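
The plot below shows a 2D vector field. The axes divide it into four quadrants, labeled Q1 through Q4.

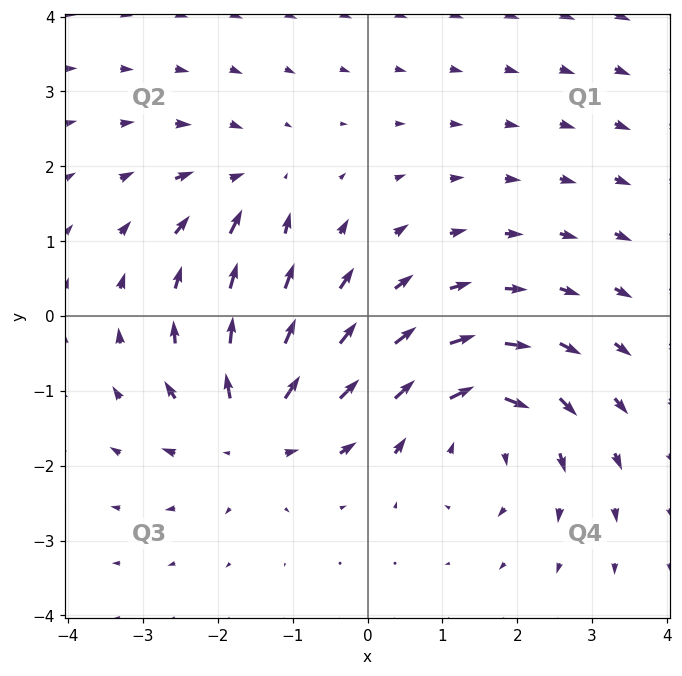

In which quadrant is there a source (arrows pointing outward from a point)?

Q3

The source sits at approximately (-1.5, -1.5), which lies in quadrant Q3. The divergence there is about +5, positive as expected for a source.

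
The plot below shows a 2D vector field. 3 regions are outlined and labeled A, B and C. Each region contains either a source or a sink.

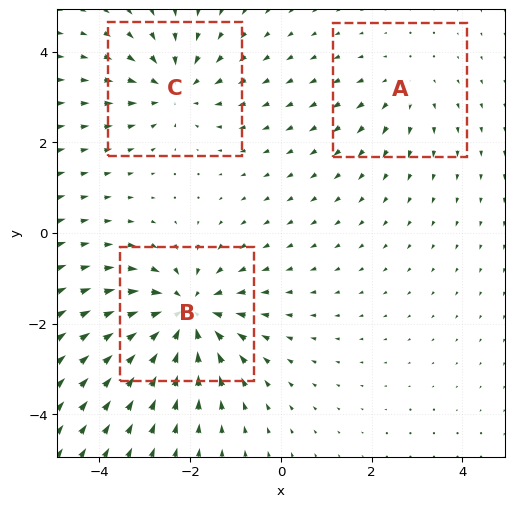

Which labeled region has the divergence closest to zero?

Divergence at each region's feature centre — A: about +2, B: about -5, C: about -3. Region A is closest to zero.

A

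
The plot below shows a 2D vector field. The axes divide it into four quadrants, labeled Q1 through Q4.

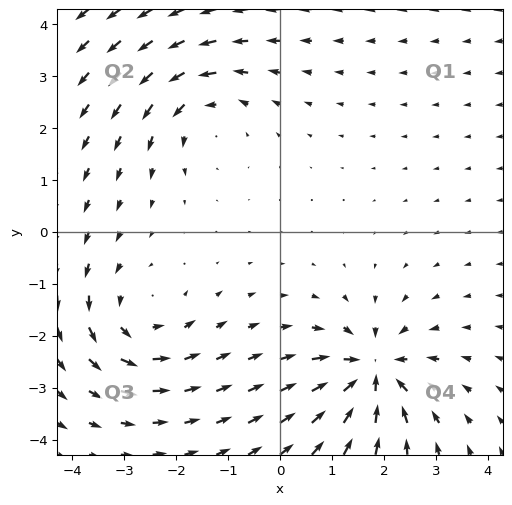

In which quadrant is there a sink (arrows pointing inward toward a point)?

The sink sits at approximately (1.8, -2.7), which lies in quadrant Q4. The divergence there is about -5, negative as expected for a sink.

Q4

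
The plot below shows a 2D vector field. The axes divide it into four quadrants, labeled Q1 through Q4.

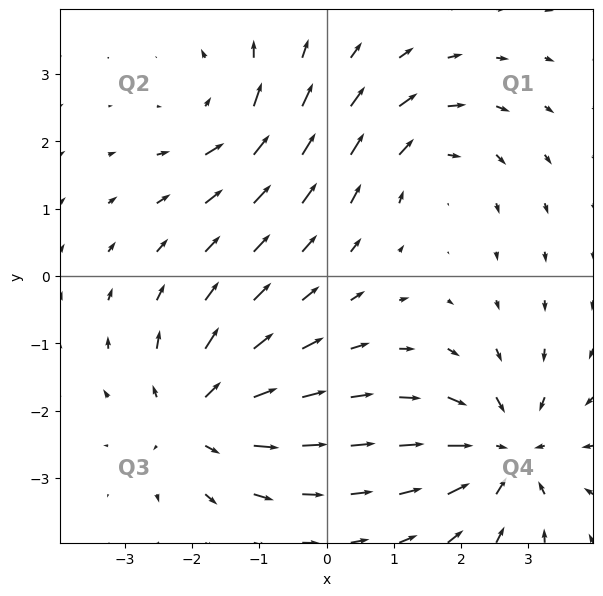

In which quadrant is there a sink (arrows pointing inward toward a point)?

The sink sits at approximately (2.7, -2.6), which lies in quadrant Q4. The divergence there is about -6, negative as expected for a sink.

Q4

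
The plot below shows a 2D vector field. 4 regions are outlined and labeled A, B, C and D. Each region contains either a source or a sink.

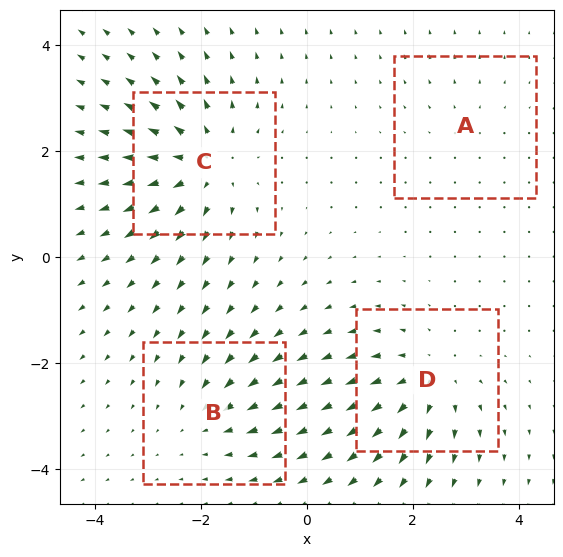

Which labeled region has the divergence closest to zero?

A

Divergence at each region's feature centre — A: about +2, B: about -3, C: about +6, D: about +5. Region A is closest to zero.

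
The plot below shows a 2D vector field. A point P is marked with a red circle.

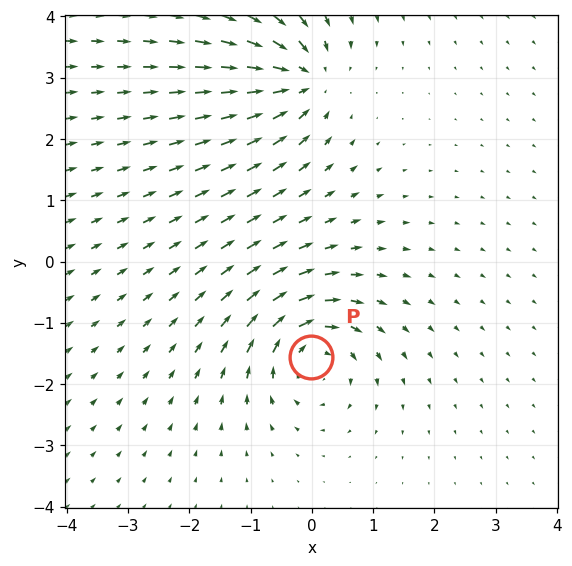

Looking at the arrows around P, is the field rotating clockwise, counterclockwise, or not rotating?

clockwise

Near P at (-0.0, -1.5) the arrows circulate clockwise. The curl (z-component) there is about -6; negative curl means clockwise rotation.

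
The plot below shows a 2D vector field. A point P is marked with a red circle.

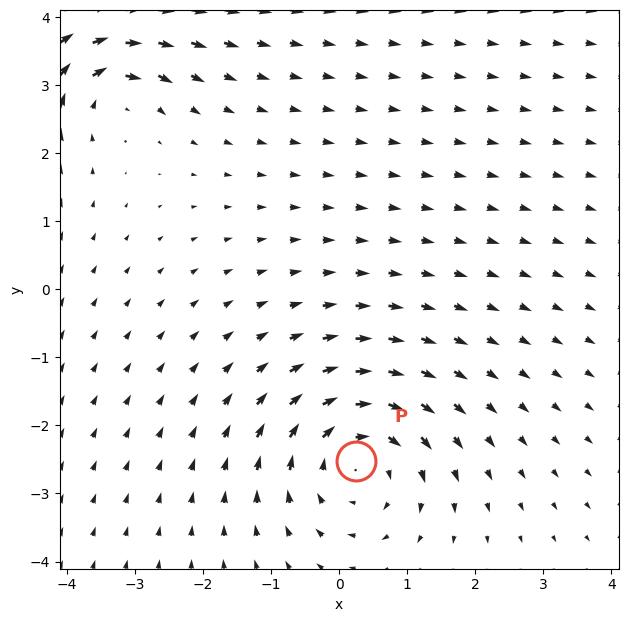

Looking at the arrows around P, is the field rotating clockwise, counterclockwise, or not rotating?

Near P at (0.2, -2.5) the arrows circulate clockwise. The curl (z-component) there is about -4; negative curl means clockwise rotation.

clockwise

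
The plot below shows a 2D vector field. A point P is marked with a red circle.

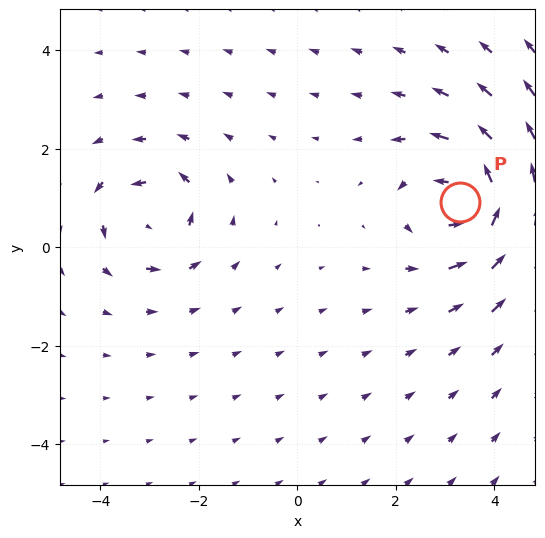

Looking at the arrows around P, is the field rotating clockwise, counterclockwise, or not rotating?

Near P at (3.3, 0.9) the arrows circulate counterclockwise. The curl (z-component) there is about +5; positive curl means counterclockwise rotation.

counterclockwise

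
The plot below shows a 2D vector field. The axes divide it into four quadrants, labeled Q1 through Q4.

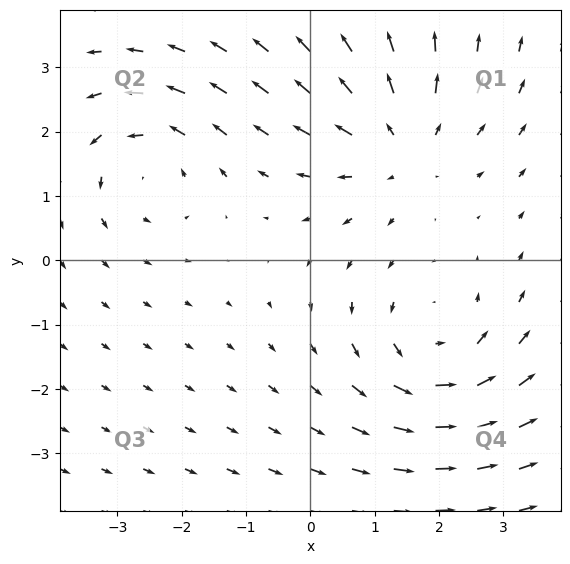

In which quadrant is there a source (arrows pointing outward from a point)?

The source sits at approximately (1.4, 1.8), which lies in quadrant Q1. The divergence there is about +4, positive as expected for a source.

Q1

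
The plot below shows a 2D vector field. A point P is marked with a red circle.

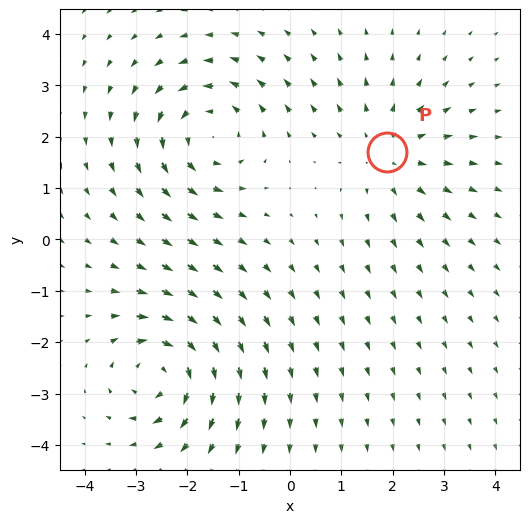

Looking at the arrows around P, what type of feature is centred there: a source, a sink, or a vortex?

source

At P (1.9, 1.7) the arrows spread outward. Divergence about +3, curl ≈0 — positive divergence with near-zero curl is a source.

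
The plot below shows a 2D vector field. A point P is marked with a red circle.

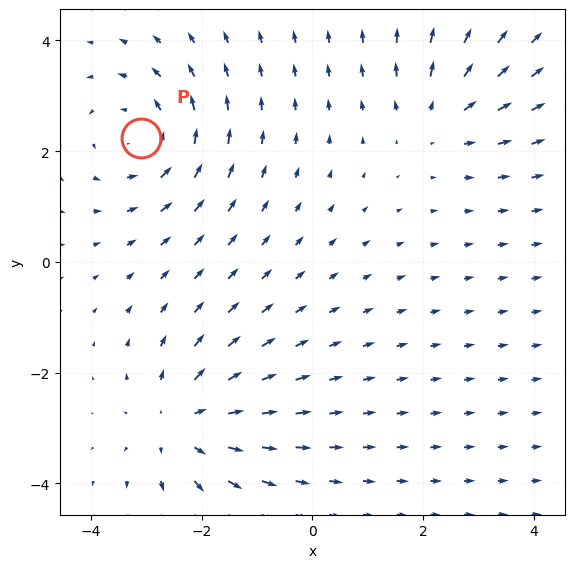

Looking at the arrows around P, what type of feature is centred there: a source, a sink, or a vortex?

vortex

At P (-3.1, 2.2) the arrows circulate counterclockwise. Divergence ≈0, curl about +4 — near-zero divergence with nonzero curl is a vortex.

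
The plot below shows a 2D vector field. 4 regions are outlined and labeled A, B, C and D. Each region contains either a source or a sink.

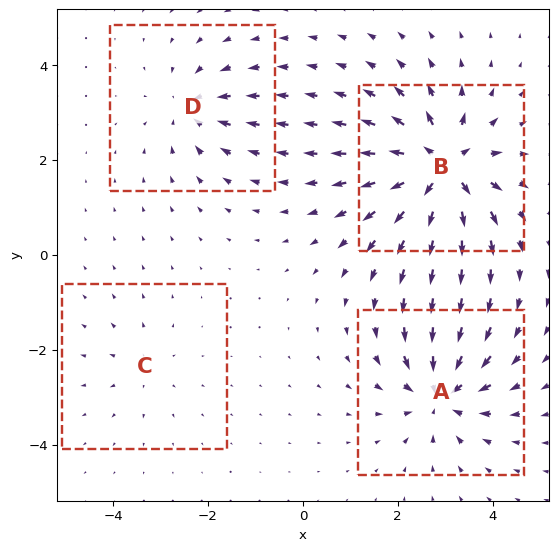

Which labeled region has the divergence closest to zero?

Divergence at each region's feature centre — A: about -6, B: about +8, C: about +2, D: about -4. Region C is closest to zero.

C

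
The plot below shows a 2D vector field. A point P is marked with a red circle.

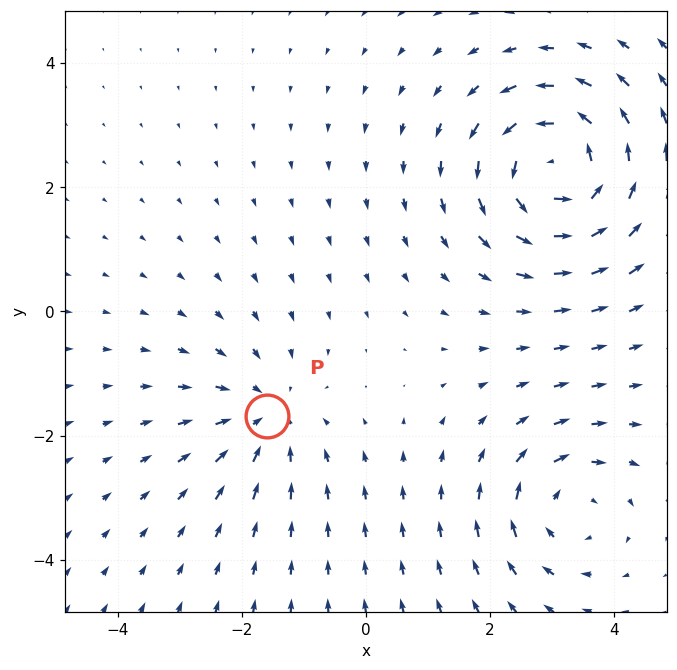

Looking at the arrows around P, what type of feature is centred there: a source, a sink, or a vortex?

sink

At P (-1.6, -1.7) the arrows converge inward. Divergence about -3, curl ≈0 — negative divergence with near-zero curl is a sink.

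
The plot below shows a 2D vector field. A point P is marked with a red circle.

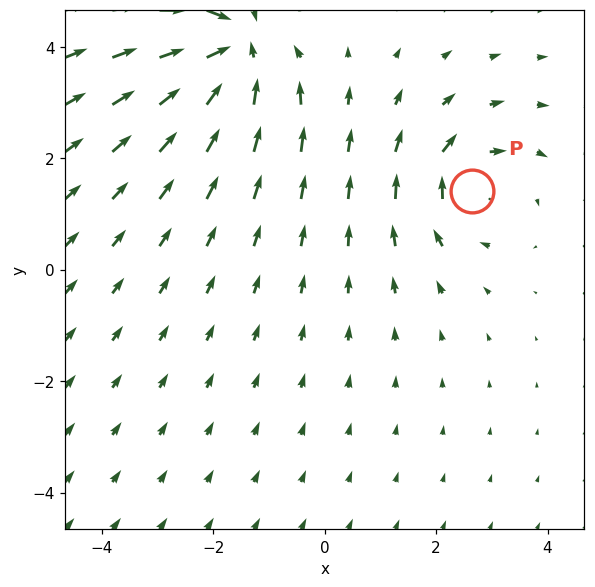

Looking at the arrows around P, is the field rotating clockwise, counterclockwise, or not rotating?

clockwise

Near P at (2.6, 1.4) the arrows circulate clockwise. The curl (z-component) there is about -4; negative curl means clockwise rotation.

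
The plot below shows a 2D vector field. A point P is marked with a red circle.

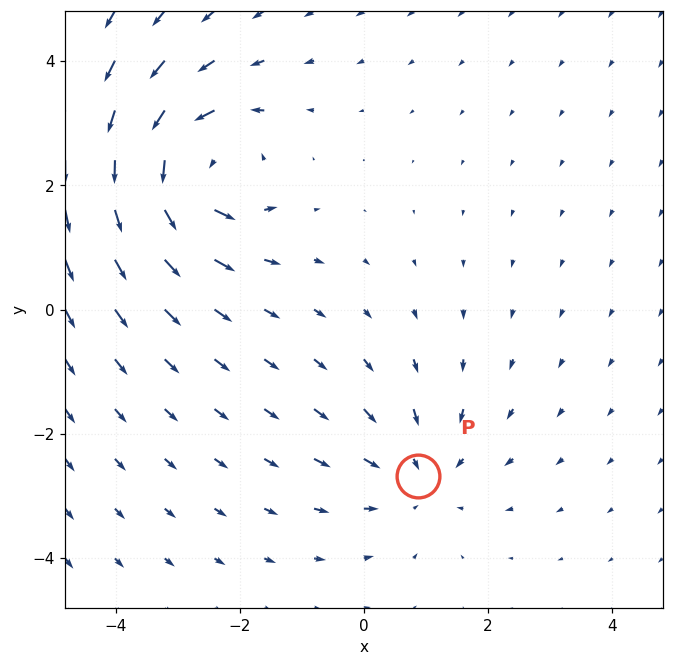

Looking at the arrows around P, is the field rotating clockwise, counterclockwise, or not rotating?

Near P at (0.9, -2.7) the arrows show no circulation. The curl there is ≈0.

not rotating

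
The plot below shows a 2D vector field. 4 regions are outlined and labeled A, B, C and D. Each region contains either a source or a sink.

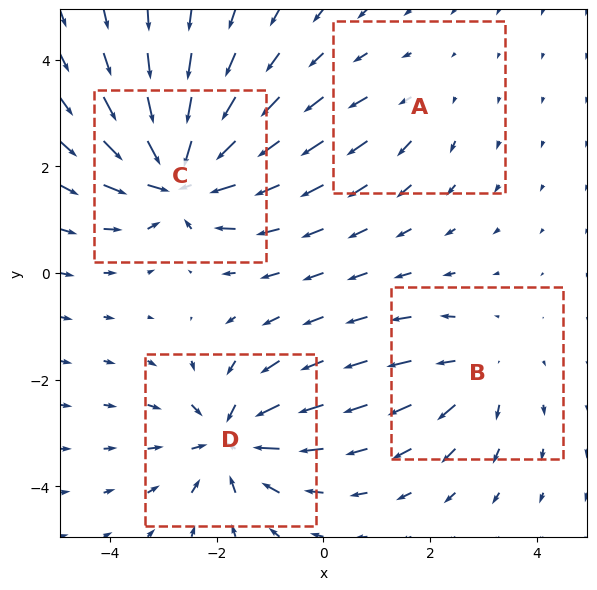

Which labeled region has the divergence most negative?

C

Divergence at each region's feature centre — A: about +2, B: about +3, C: about -7, D: about -6. Region C is most negative.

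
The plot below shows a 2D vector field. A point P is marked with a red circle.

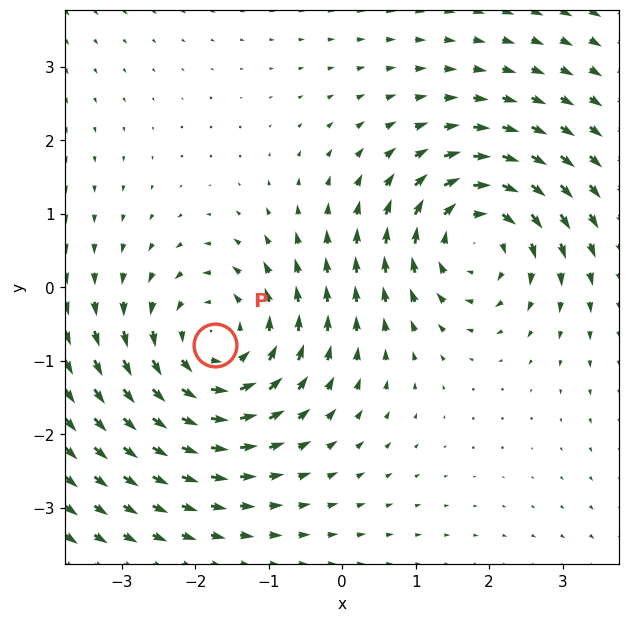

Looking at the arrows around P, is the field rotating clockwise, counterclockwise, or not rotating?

Near P at (-1.7, -0.8) the arrows circulate counterclockwise. The curl (z-component) there is about +3; positive curl means counterclockwise rotation.

counterclockwise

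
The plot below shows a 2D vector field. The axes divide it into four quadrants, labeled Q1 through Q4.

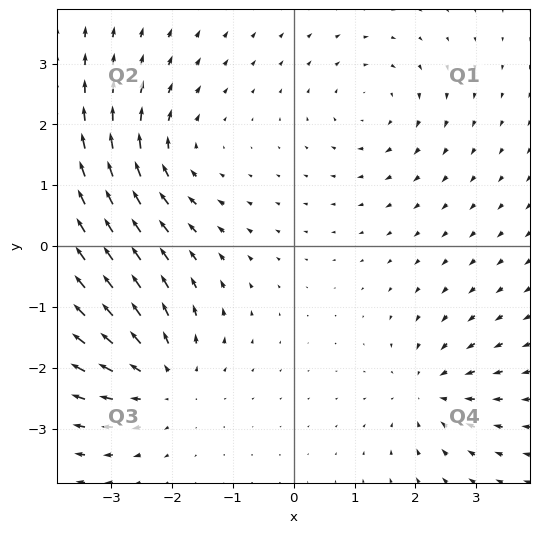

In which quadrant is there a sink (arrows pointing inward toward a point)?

The sink sits at approximately (2.3, -2.4), which lies in quadrant Q4. The divergence there is about -4, negative as expected for a sink.

Q4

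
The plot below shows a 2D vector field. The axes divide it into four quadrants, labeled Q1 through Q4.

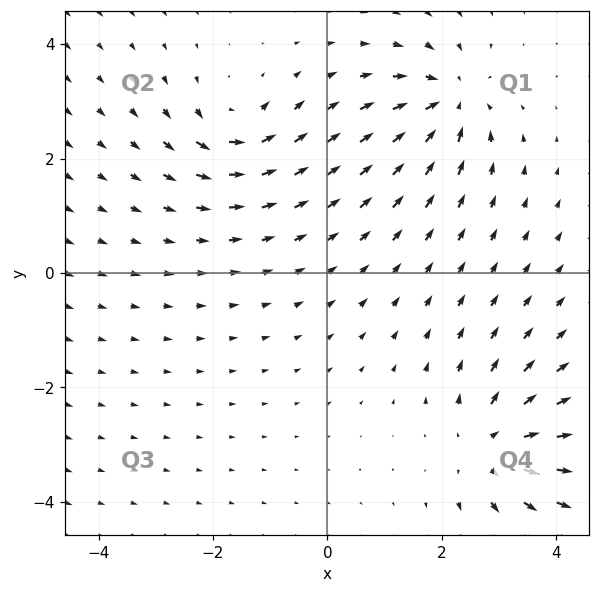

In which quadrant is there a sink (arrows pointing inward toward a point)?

Q1

The sink sits at approximately (2.1, 3.0), which lies in quadrant Q1. The divergence there is about -5, negative as expected for a sink.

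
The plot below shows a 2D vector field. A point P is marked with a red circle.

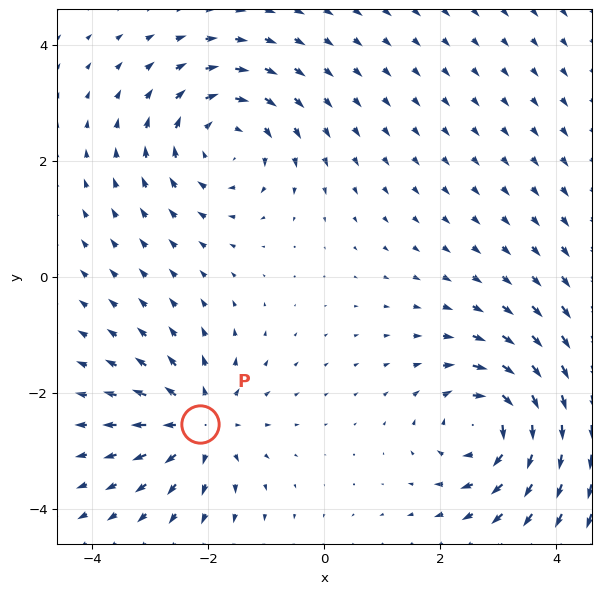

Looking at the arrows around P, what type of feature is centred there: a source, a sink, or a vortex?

At P (-2.1, -2.5) the arrows spread outward. Divergence about +4, curl ≈0 — positive divergence with near-zero curl is a source.

source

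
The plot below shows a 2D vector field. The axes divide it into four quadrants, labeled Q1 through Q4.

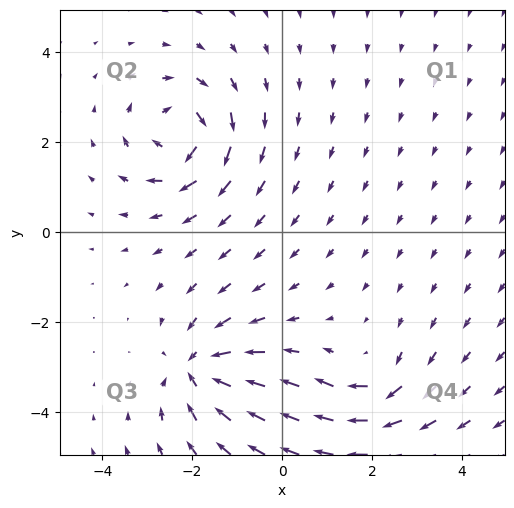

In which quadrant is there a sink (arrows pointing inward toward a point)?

Q3

The sink sits at approximately (-1.9, -3.0), which lies in quadrant Q3. The divergence there is about -6, negative as expected for a sink.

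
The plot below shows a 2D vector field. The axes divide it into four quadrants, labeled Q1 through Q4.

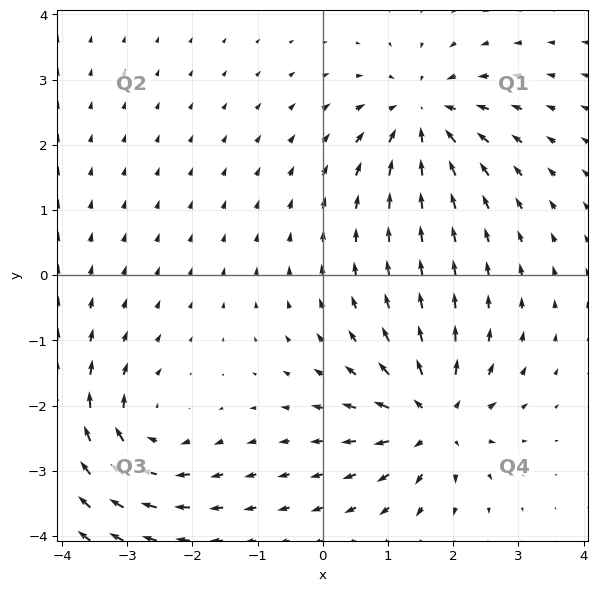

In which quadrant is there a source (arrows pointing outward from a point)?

The source sits at approximately (1.7, -2.2), which lies in quadrant Q4. The divergence there is about +7, positive as expected for a source.

Q4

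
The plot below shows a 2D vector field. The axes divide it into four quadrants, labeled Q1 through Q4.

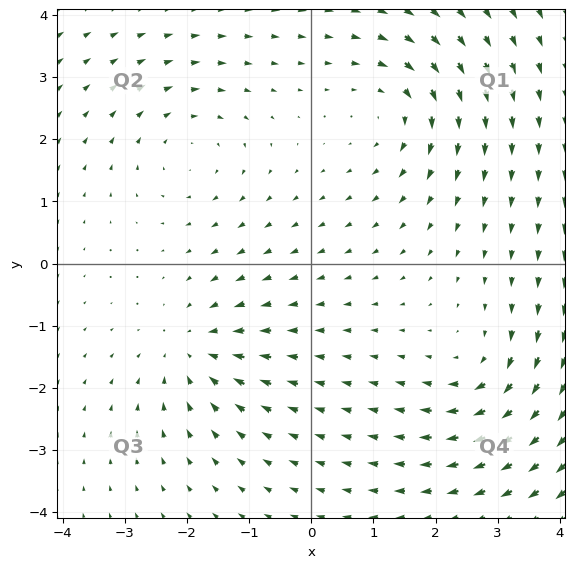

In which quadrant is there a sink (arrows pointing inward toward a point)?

Q3

The sink sits at approximately (-1.9, -1.4), which lies in quadrant Q3. The divergence there is about -5, negative as expected for a sink.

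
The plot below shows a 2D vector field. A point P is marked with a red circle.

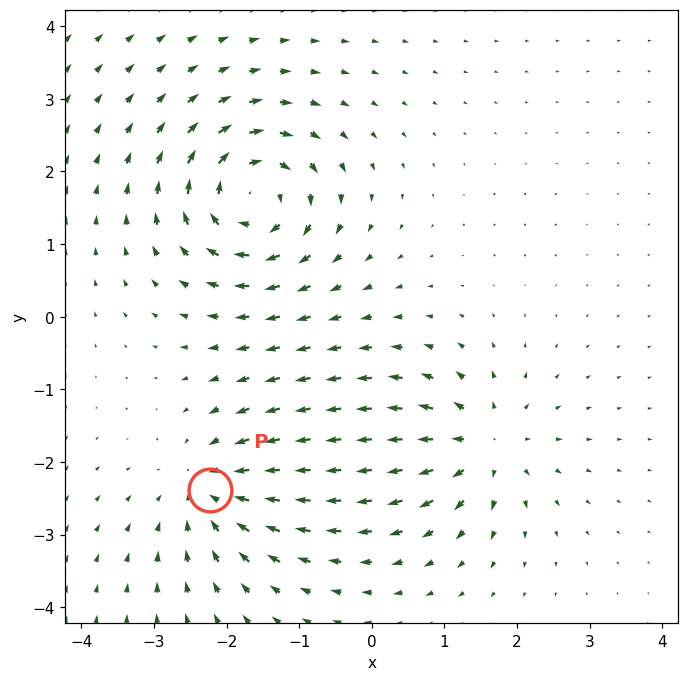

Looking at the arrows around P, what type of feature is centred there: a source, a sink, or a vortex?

sink

At P (-2.2, -2.4) the arrows converge inward. Divergence about -4, curl ≈0 — negative divergence with near-zero curl is a sink.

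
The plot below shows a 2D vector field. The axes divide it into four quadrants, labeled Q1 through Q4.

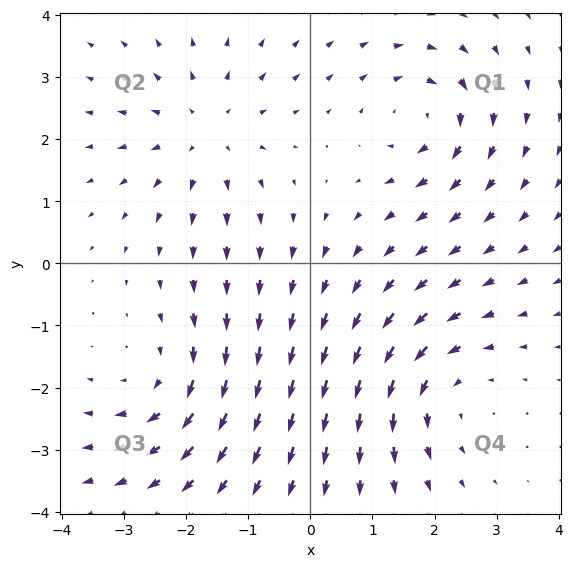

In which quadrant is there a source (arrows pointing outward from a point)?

Q2

The source sits at approximately (-1.7, 2.1), which lies in quadrant Q2. The divergence there is about +4, positive as expected for a source.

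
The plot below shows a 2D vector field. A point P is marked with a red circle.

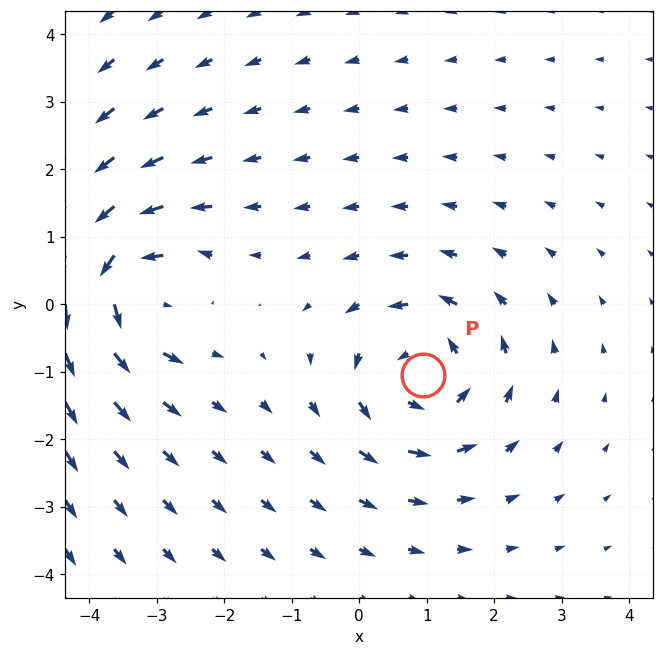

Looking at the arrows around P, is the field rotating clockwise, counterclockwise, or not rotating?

counterclockwise

Near P at (0.9, -1.1) the arrows circulate counterclockwise. The curl (z-component) there is about +5; positive curl means counterclockwise rotation.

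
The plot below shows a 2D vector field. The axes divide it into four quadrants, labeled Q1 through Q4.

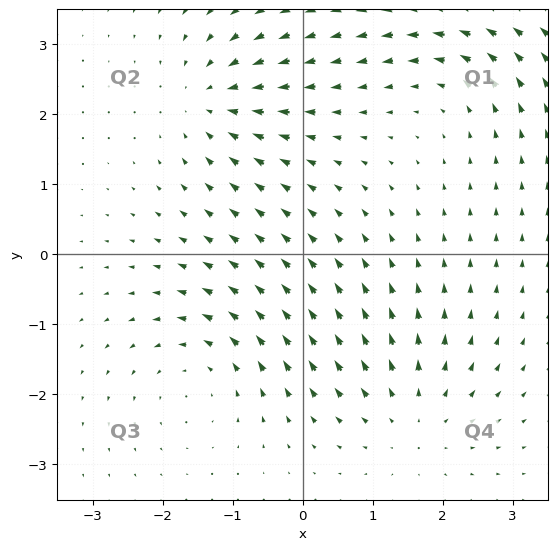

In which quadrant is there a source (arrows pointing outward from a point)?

Q4

The source sits at approximately (1.6, -2.3), which lies in quadrant Q4. The divergence there is about +3, positive as expected for a source.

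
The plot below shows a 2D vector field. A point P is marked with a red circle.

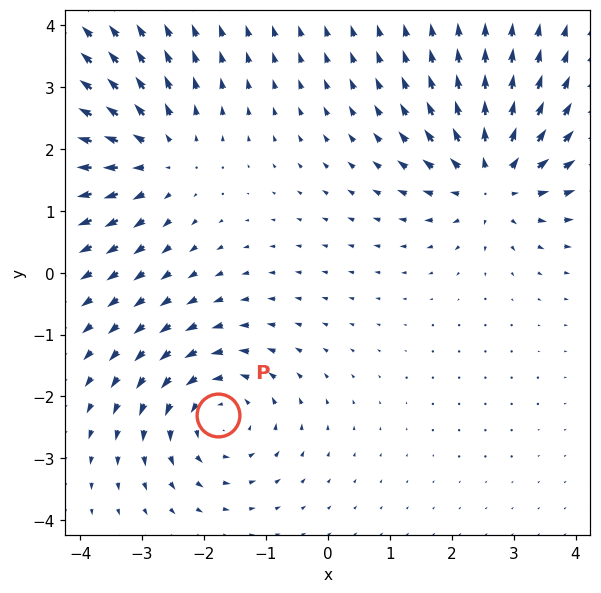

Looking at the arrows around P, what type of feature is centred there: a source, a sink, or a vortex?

vortex

At P (-1.8, -2.3) the arrows circulate counterclockwise. Divergence ≈0, curl about +5 — near-zero divergence with nonzero curl is a vortex.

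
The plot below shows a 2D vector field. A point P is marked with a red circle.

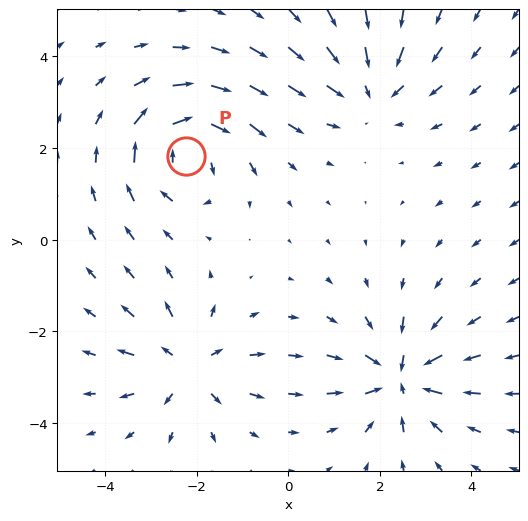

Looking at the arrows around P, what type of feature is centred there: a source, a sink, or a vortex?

vortex

At P (-2.2, 1.8) the arrows circulate clockwise. Divergence ≈0, curl about -6 — near-zero divergence with nonzero curl is a vortex.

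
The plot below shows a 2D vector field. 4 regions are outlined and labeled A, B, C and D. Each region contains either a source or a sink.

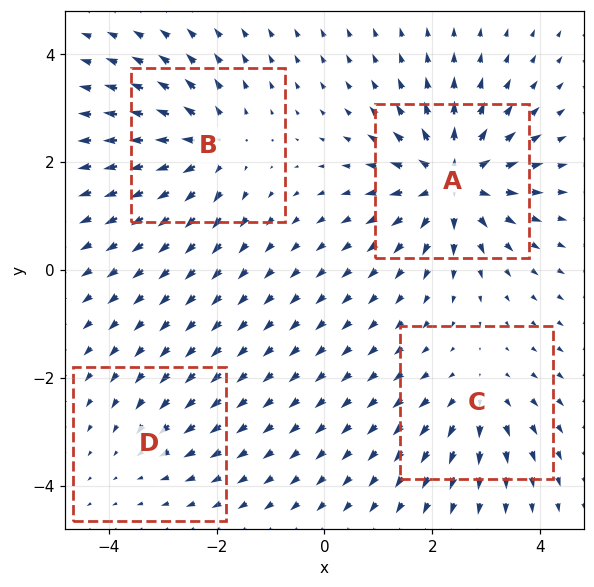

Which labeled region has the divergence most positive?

Divergence at each region's feature centre — A: about +8, B: about +5, C: about +4, D: about -2. Region A is most positive.

A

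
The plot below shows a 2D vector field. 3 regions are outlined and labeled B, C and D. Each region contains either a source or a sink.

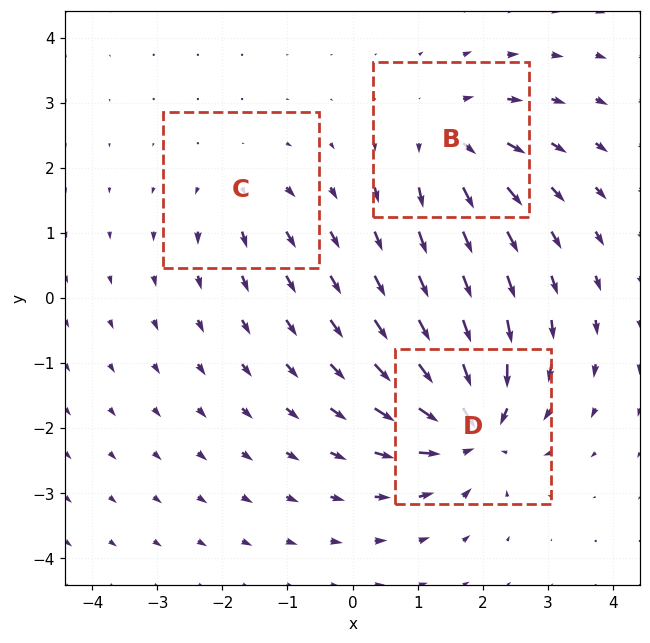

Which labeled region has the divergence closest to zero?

Divergence at each region's feature centre — B: about +4, C: about +2, D: about -6. Region C is closest to zero.

C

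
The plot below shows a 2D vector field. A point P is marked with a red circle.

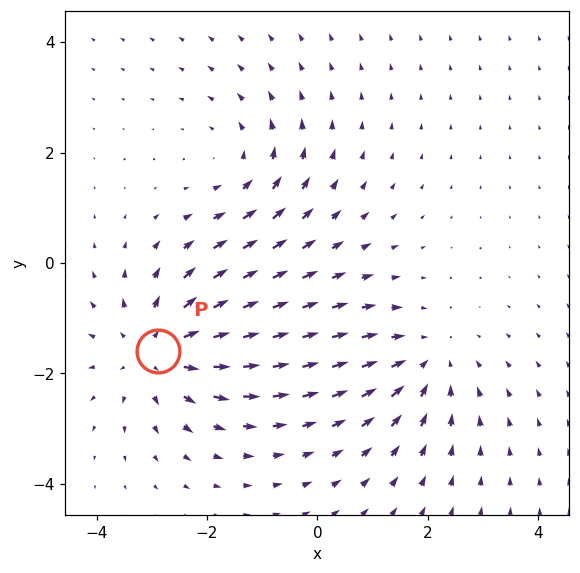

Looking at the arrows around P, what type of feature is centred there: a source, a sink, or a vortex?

At P (-2.9, -1.6) the arrows spread outward. Divergence about +4, curl ≈0 — positive divergence with near-zero curl is a source.

source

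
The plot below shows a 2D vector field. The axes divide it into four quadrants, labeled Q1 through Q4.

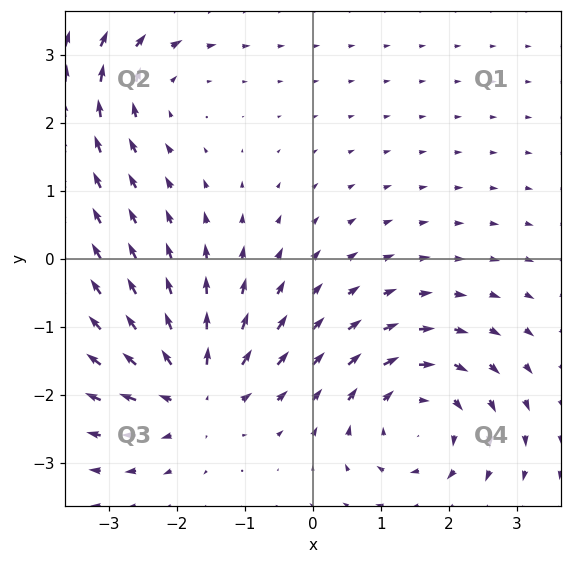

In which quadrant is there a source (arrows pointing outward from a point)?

Q3

The source sits at approximately (-1.7, -2.0), which lies in quadrant Q3. The divergence there is about +6, positive as expected for a source.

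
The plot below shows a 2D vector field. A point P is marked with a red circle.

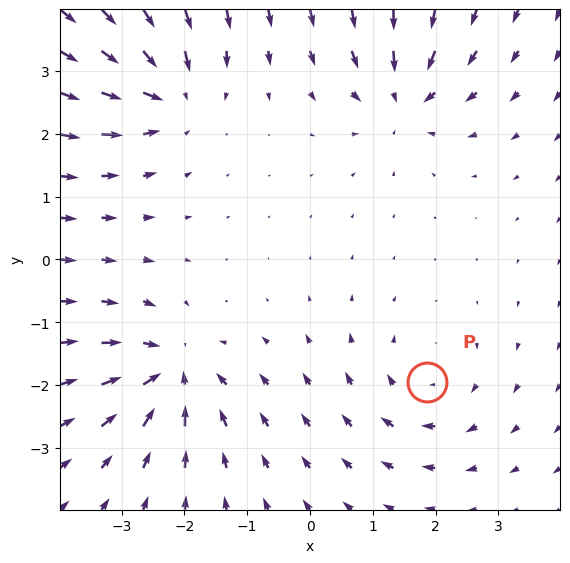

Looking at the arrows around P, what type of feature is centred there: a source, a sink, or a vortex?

At P (1.9, -2.0) the arrows circulate clockwise. Divergence ≈0, curl about -3 — near-zero divergence with nonzero curl is a vortex.

vortex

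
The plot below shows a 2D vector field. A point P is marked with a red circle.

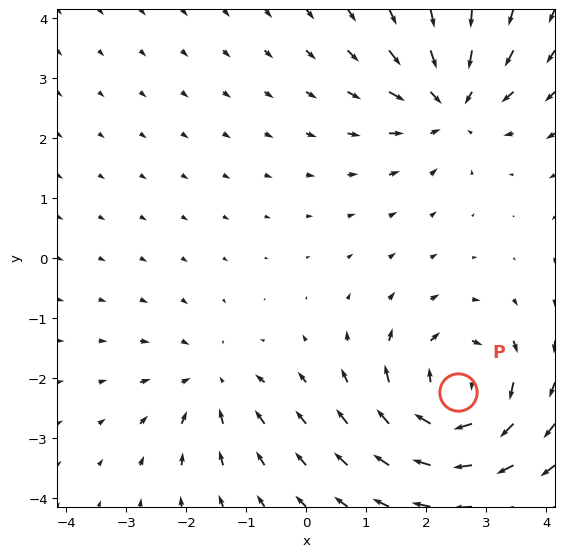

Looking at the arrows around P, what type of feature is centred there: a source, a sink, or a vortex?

At P (2.5, -2.2) the arrows circulate clockwise. Divergence ≈0, curl about -6 — near-zero divergence with nonzero curl is a vortex.

vortex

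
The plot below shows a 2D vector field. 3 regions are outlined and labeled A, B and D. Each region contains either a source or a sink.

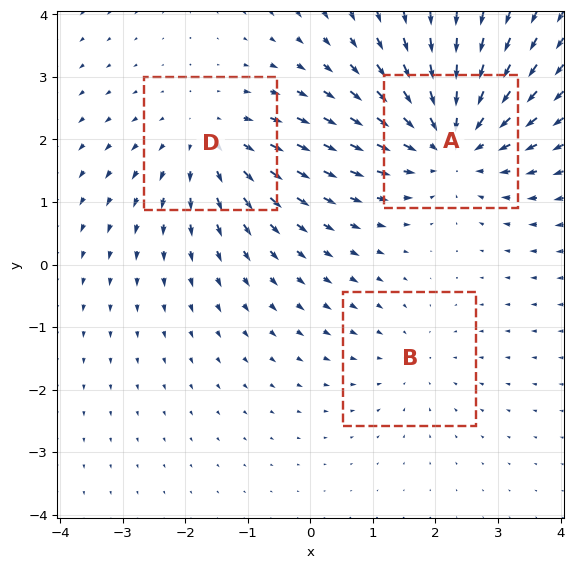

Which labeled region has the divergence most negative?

Divergence at each region's feature centre — A: about -4, B: about -2, D: about +3. Region A is most negative.

A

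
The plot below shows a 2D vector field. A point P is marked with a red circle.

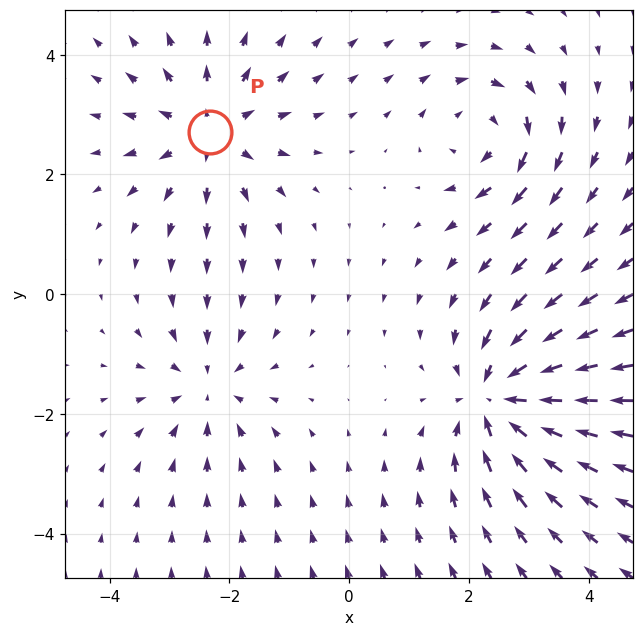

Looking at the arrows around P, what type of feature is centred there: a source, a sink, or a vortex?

At P (-2.3, 2.7) the arrows spread outward. Divergence about +4, curl ≈0 — positive divergence with near-zero curl is a source.

source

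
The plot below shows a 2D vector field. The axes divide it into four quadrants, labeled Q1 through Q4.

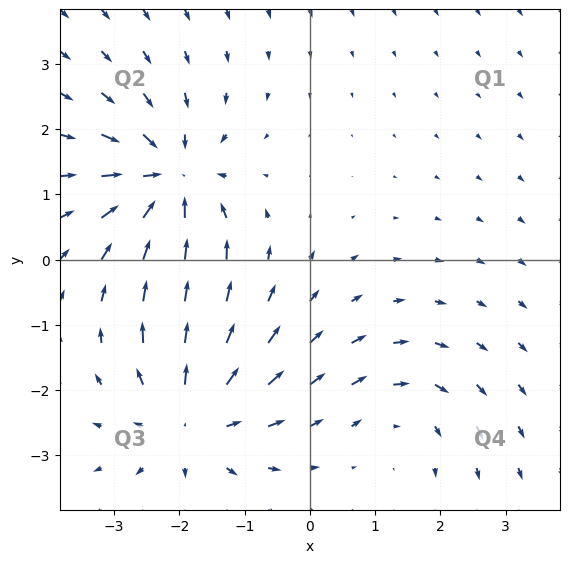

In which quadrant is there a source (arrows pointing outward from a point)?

Q3

The source sits at approximately (-1.8, -2.5), which lies in quadrant Q3. The divergence there is about +4, positive as expected for a source.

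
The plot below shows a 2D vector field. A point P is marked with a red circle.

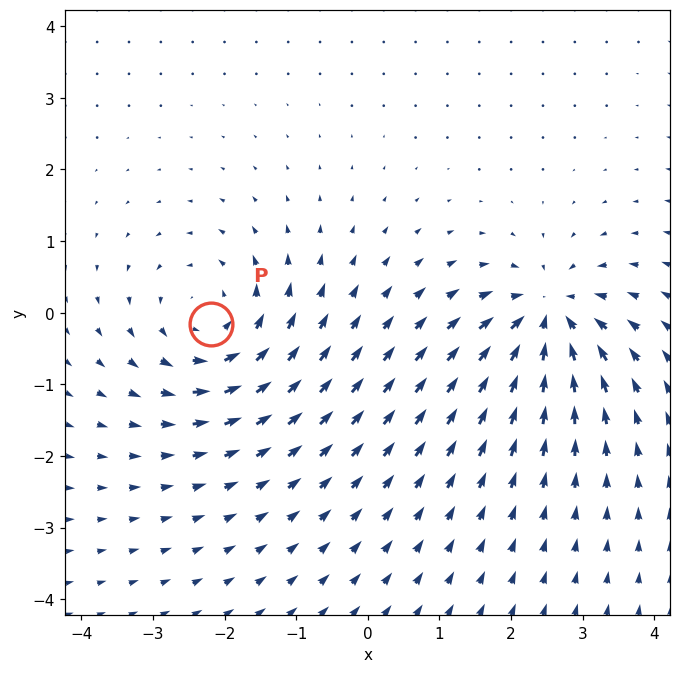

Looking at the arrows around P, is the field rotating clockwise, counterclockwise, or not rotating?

Near P at (-2.2, -0.2) the arrows circulate counterclockwise. The curl (z-component) there is about +4; positive curl means counterclockwise rotation.

counterclockwise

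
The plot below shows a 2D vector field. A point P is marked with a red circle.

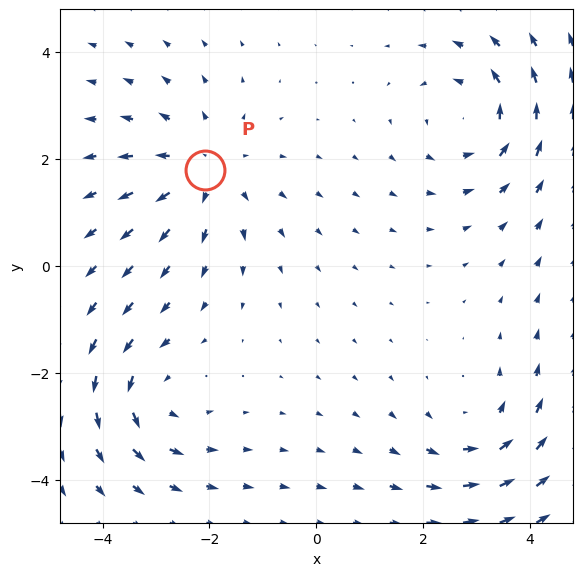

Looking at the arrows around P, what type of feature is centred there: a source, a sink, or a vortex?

At P (-2.1, 1.8) the arrows spread outward. Divergence about +3, curl ≈0 — positive divergence with near-zero curl is a source.

source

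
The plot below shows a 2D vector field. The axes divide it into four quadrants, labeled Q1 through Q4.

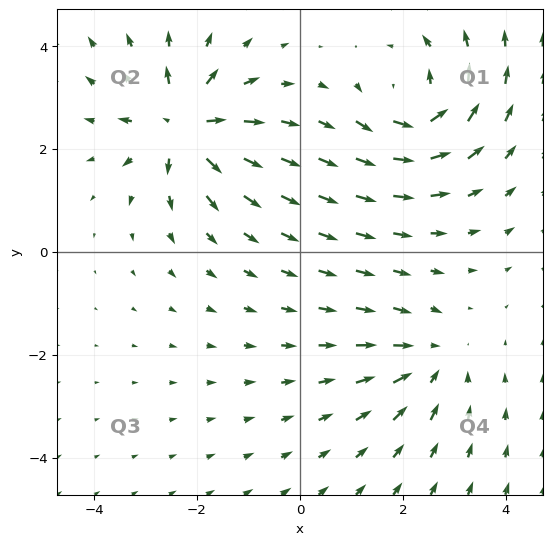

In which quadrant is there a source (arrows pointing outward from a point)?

Q2

The source sits at approximately (-2.3, 2.5), which lies in quadrant Q2. The divergence there is about +6, positive as expected for a source.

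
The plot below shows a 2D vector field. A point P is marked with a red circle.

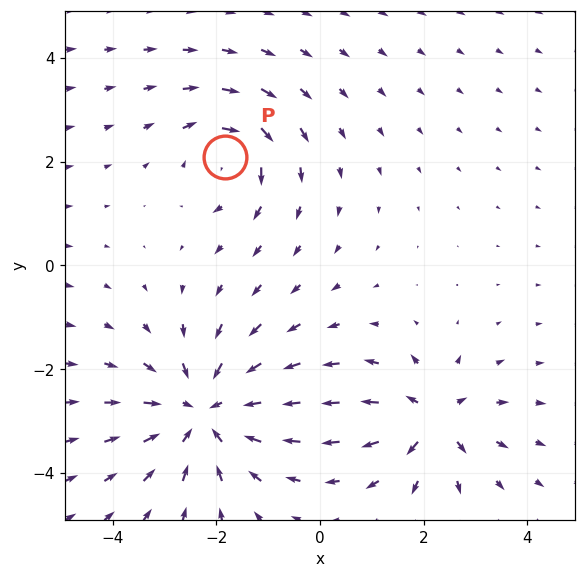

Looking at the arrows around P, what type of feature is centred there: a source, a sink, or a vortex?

vortex

At P (-1.8, 2.1) the arrows circulate clockwise. Divergence ≈0, curl about -4 — near-zero divergence with nonzero curl is a vortex.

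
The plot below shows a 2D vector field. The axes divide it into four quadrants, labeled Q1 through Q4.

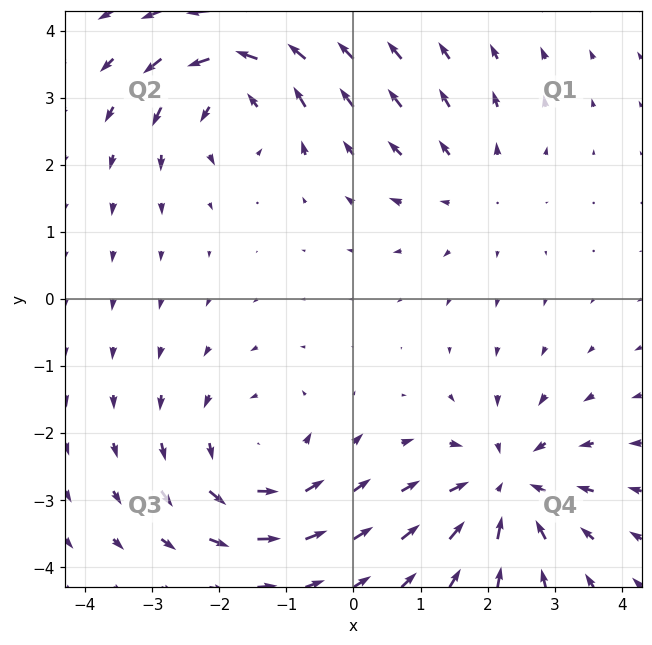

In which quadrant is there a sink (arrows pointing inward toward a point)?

Q4

The sink sits at approximately (2.3, -2.8), which lies in quadrant Q4. The divergence there is about -5, negative as expected for a sink.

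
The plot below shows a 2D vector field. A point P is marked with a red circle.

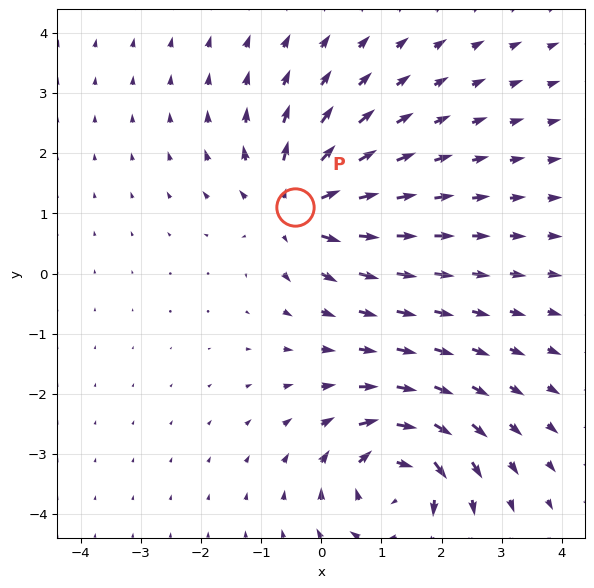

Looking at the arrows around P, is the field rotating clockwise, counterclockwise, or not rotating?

not rotating

Near P at (-0.4, 1.1) the arrows show no circulation. The curl there is ≈0.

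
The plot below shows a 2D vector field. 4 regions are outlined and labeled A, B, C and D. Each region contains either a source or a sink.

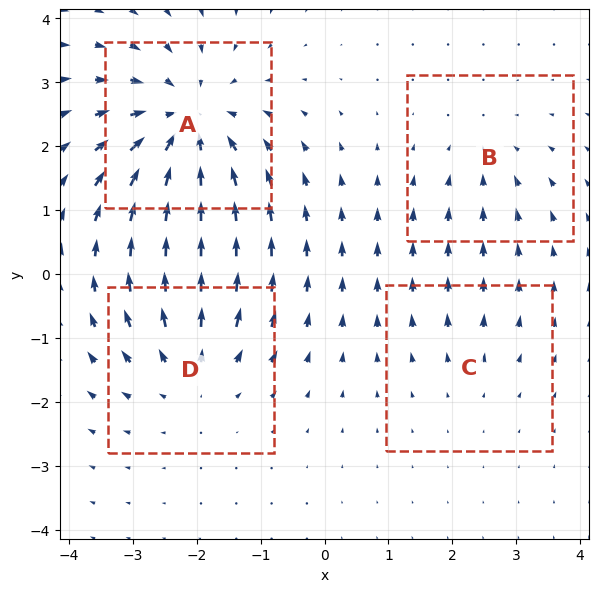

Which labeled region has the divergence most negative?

A

Divergence at each region's feature centre — A: about -6, B: about -3, C: about +2, D: about +4. Region A is most negative.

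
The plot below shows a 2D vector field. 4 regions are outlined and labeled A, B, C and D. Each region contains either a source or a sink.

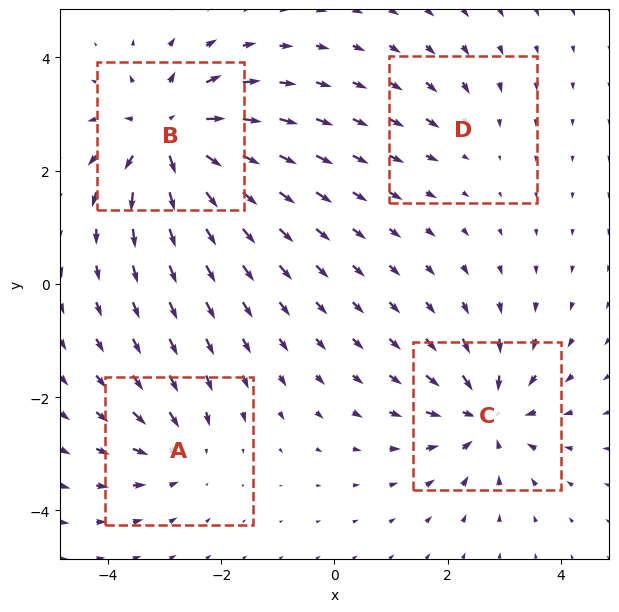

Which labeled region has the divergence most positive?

B

Divergence at each region's feature centre — A: about -4, B: about +8, C: about -6, D: about -2. Region B is most positive.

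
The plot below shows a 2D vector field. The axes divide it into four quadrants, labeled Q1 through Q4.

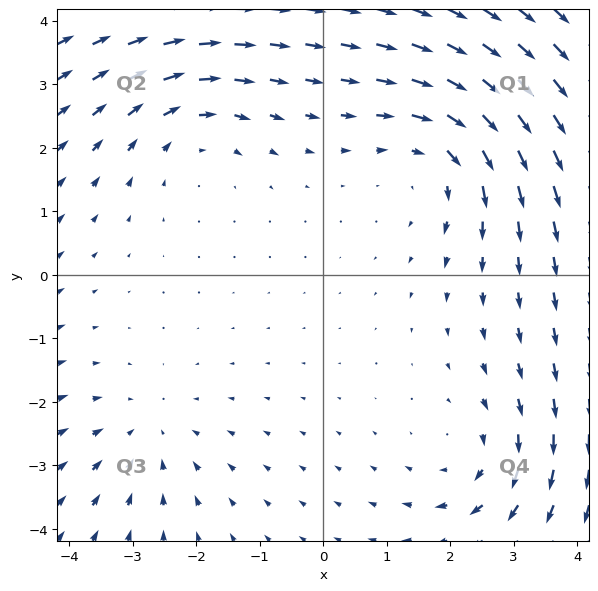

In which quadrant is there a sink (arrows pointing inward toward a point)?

The sink sits at approximately (-2.8, -2.5), which lies in quadrant Q3. The divergence there is about -2, negative as expected for a sink.

Q3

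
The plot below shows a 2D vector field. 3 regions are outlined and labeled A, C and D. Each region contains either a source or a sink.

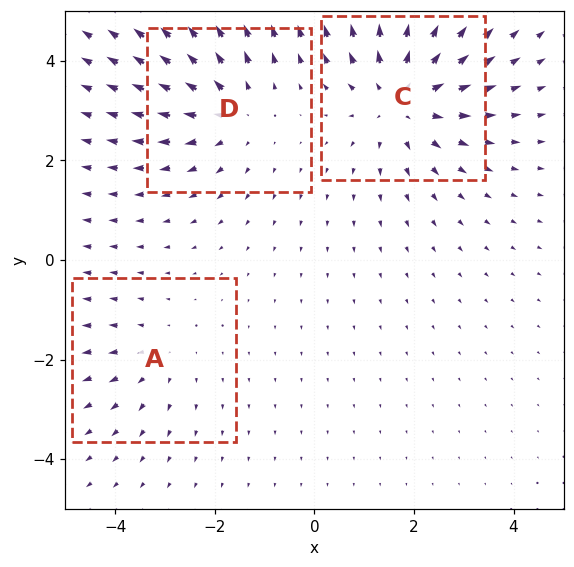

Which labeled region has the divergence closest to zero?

A

Divergence at each region's feature centre — A: about +2, C: about +4, D: about +3. Region A is closest to zero.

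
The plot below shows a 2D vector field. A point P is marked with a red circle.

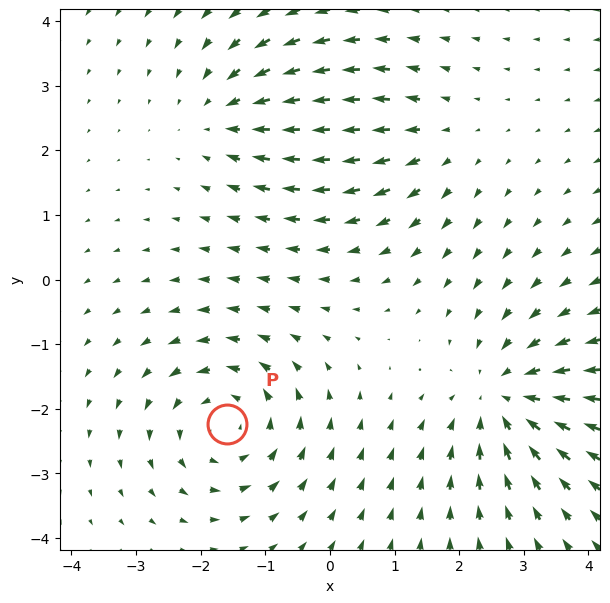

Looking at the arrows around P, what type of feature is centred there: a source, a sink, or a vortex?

At P (-1.6, -2.2) the arrows circulate counterclockwise. Divergence ≈0, curl about +5 — near-zero divergence with nonzero curl is a vortex.

vortex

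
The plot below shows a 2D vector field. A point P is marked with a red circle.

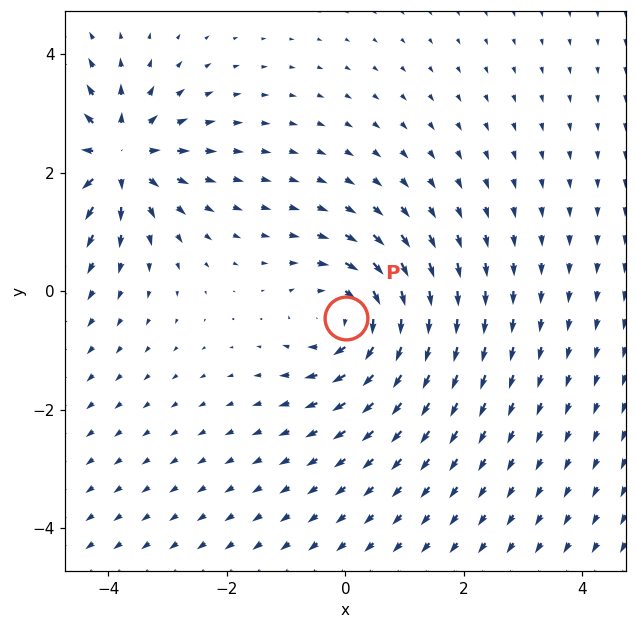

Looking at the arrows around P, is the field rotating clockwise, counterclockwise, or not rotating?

Near P at (0.0, -0.5) the arrows circulate clockwise. The curl (z-component) there is about -5; negative curl means clockwise rotation.

clockwise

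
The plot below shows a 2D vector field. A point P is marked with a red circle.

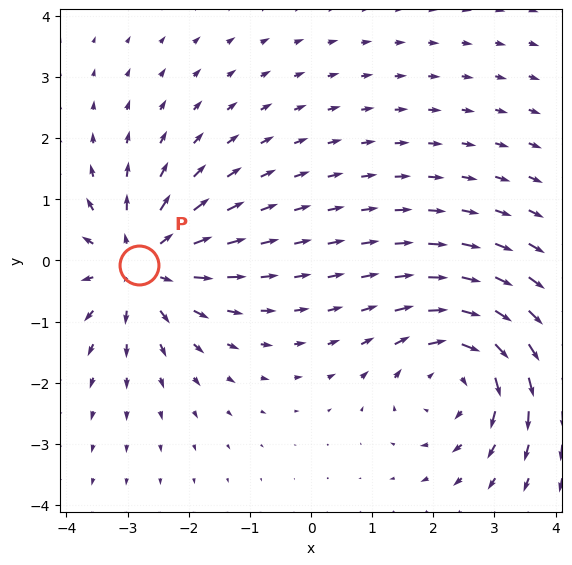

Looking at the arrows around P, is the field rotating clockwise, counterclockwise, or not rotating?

not rotating

Near P at (-2.8, -0.1) the arrows show no circulation. The curl there is ≈0.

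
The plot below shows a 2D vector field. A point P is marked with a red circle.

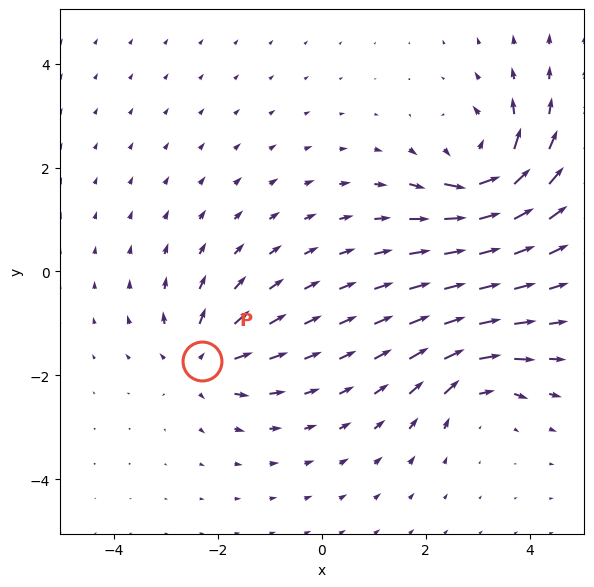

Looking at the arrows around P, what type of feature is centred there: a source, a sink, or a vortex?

source

At P (-2.3, -1.7) the arrows spread outward. Divergence about +4, curl ≈0 — positive divergence with near-zero curl is a source.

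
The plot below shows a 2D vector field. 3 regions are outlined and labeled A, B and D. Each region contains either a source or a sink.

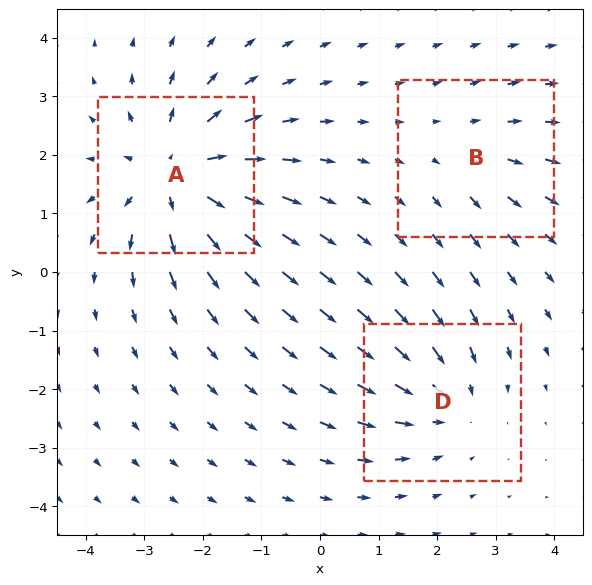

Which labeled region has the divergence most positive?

Divergence at each region's feature centre — A: about +5, B: about +2, D: about -3. Region A is most positive.

A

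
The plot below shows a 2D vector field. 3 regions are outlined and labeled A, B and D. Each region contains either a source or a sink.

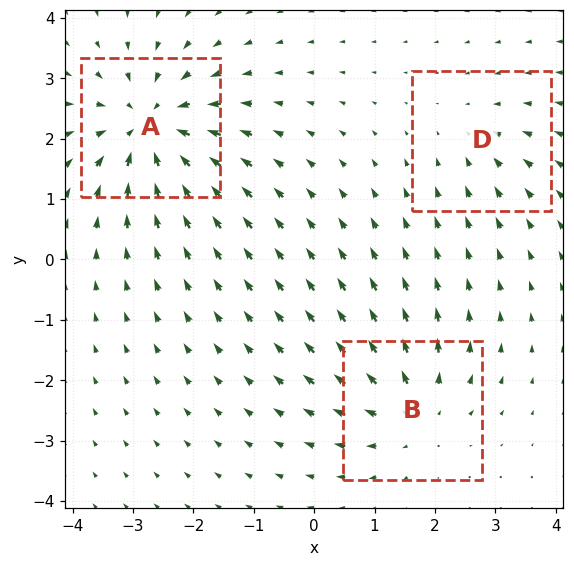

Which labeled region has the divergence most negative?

A

Divergence at each region's feature centre — A: about -5, B: about +4, D: about -2. Region A is most negative.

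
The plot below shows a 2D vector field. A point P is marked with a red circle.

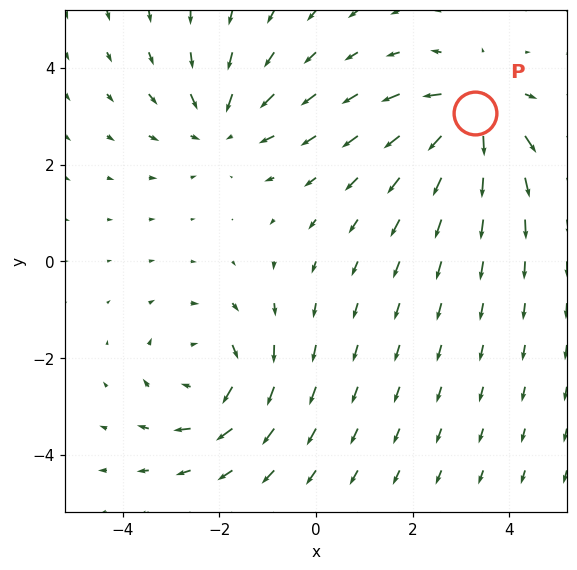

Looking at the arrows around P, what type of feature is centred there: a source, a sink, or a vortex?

source

At P (3.3, 3.1) the arrows spread outward. Divergence about +5, curl ≈0 — positive divergence with near-zero curl is a source.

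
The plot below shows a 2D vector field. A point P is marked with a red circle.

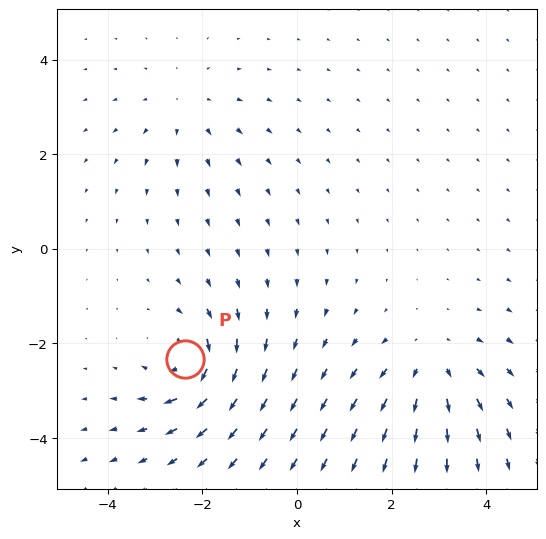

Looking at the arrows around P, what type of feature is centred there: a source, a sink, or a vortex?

vortex

At P (-2.4, -2.3) the arrows circulate clockwise. Divergence ≈0, curl about -7 — near-zero divergence with nonzero curl is a vortex.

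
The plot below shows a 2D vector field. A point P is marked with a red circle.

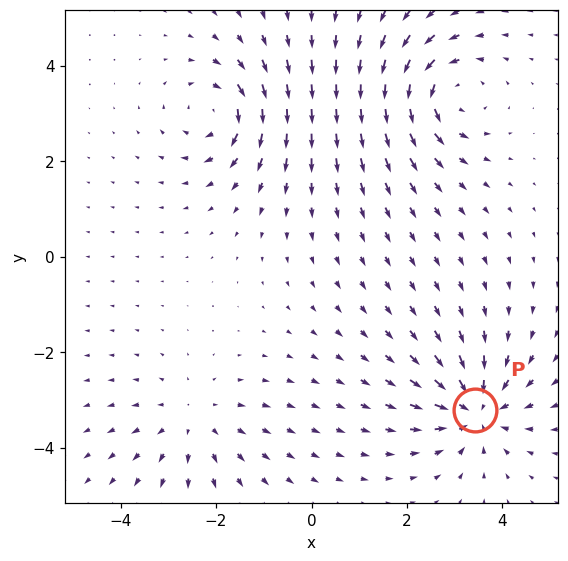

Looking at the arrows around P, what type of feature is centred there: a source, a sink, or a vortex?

sink

At P (3.4, -3.2) the arrows converge inward. Divergence about -6, curl ≈0 — negative divergence with near-zero curl is a sink.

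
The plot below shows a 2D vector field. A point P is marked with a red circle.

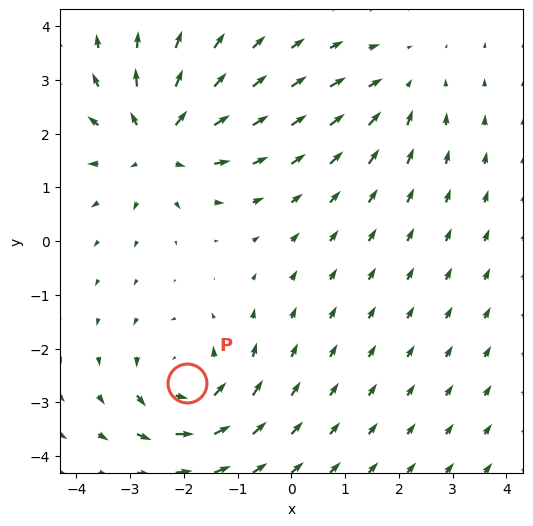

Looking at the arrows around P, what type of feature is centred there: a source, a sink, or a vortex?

vortex

At P (-2.0, -2.6) the arrows circulate counterclockwise. Divergence ≈0, curl about +5 — near-zero divergence with nonzero curl is a vortex.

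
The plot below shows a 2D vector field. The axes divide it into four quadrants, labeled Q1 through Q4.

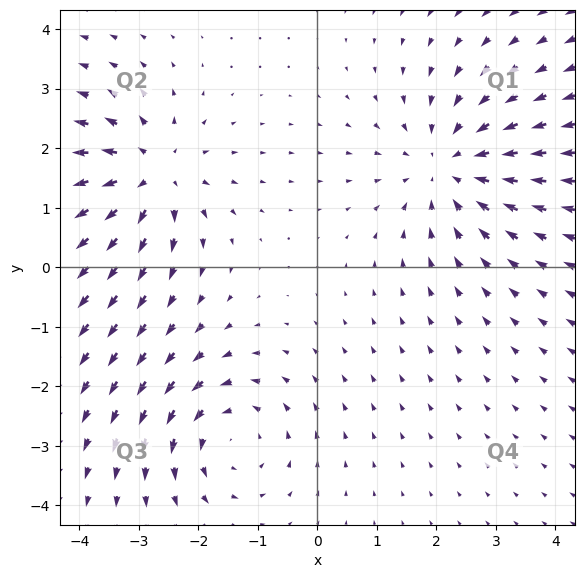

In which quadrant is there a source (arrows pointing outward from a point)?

Q2

The source sits at approximately (-2.8, 1.5), which lies in quadrant Q2. The divergence there is about +5, positive as expected for a source.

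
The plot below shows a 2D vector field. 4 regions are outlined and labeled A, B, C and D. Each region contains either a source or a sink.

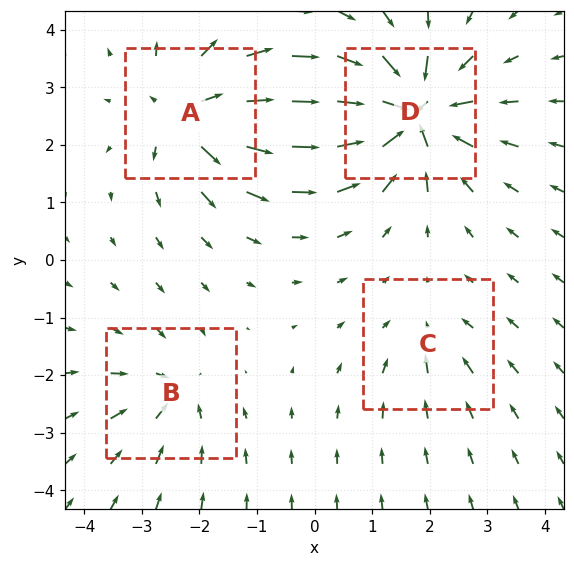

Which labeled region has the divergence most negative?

D

Divergence at each region's feature centre — A: about +6, B: about -4, C: about -3, D: about -9. Region D is most negative.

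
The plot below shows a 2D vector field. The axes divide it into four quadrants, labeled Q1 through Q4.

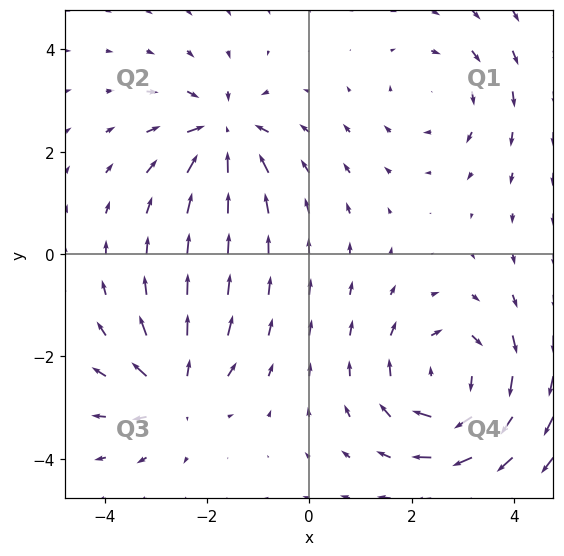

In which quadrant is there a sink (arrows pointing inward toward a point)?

The sink sits at approximately (-1.7, 2.4), which lies in quadrant Q2. The divergence there is about -5, negative as expected for a sink.

Q2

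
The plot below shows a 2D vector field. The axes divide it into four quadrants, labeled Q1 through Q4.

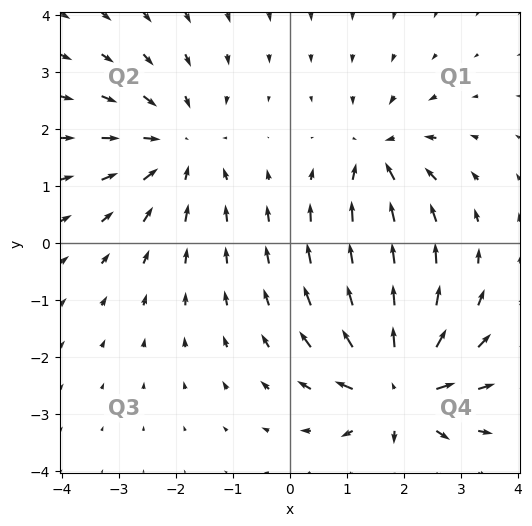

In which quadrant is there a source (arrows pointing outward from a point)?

The source sits at approximately (1.9, -2.6), which lies in quadrant Q4. The divergence there is about +6, positive as expected for a source.

Q4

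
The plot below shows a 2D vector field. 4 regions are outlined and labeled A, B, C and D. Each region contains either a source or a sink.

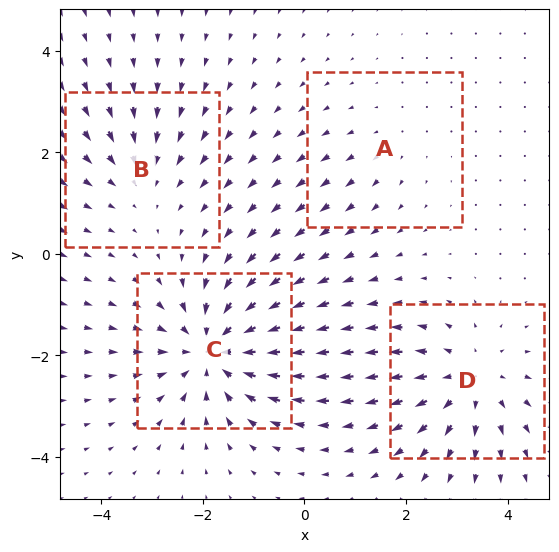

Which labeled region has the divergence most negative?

C

Divergence at each region's feature centre — A: about +2, B: about -3, C: about -6, D: about +5. Region C is most negative.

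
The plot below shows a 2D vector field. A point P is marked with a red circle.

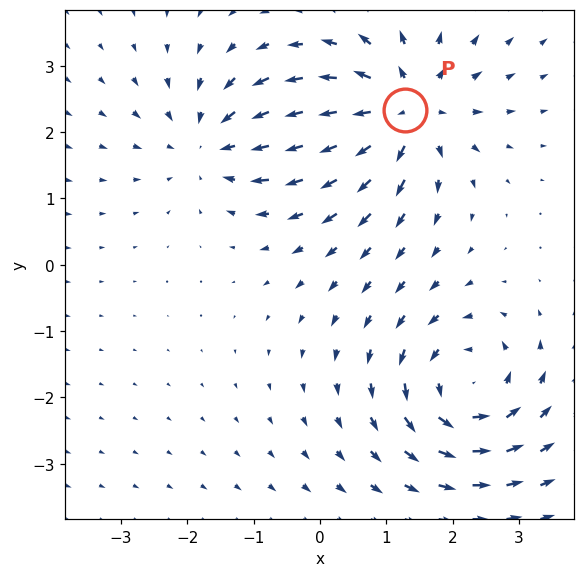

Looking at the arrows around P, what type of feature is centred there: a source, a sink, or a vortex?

source

At P (1.3, 2.3) the arrows spread outward. Divergence about +5, curl ≈0 — positive divergence with near-zero curl is a source.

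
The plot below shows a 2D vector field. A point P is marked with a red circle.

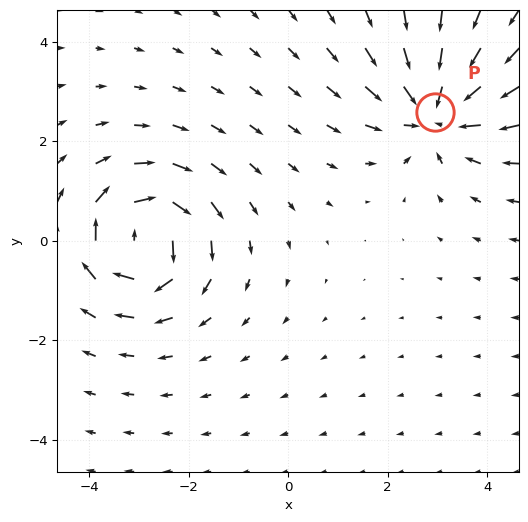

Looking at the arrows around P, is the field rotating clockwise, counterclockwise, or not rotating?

Near P at (3.0, 2.6) the arrows show no circulation. The curl there is ≈0.

not rotating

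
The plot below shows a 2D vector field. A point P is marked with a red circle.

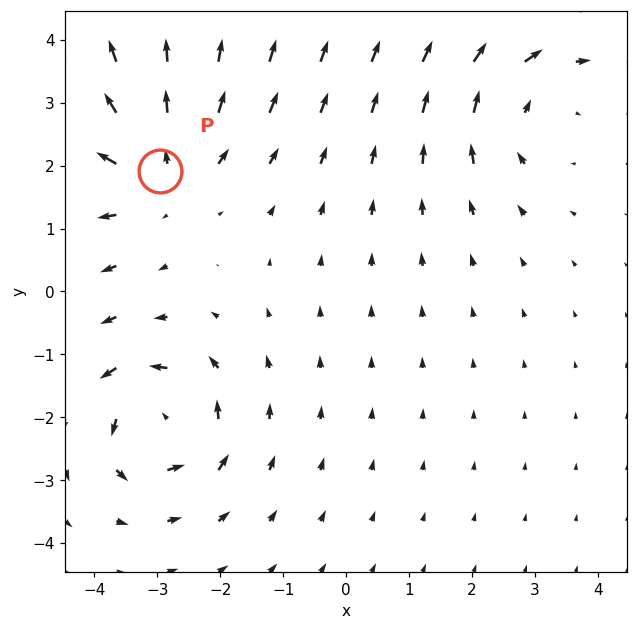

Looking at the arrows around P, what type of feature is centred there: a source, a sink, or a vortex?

At P (-3.0, 1.9) the arrows spread outward. Divergence about +3, curl ≈0 — positive divergence with near-zero curl is a source.

source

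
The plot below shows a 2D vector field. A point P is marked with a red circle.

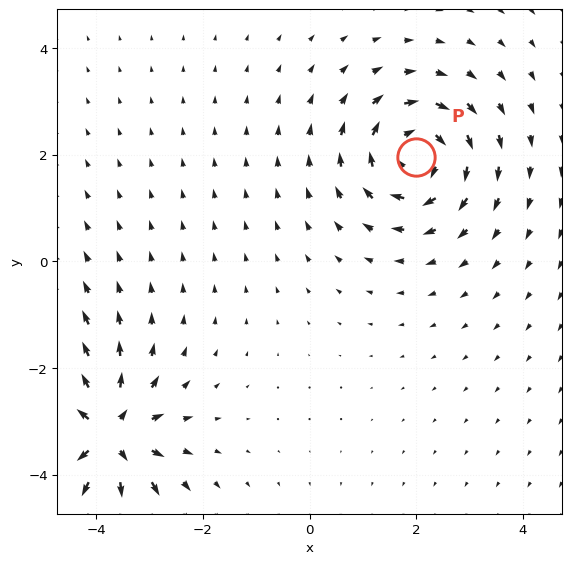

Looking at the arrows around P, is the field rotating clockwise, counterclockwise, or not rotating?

Near P at (2.0, 2.0) the arrows circulate clockwise. The curl (z-component) there is about -4; negative curl means clockwise rotation.

clockwise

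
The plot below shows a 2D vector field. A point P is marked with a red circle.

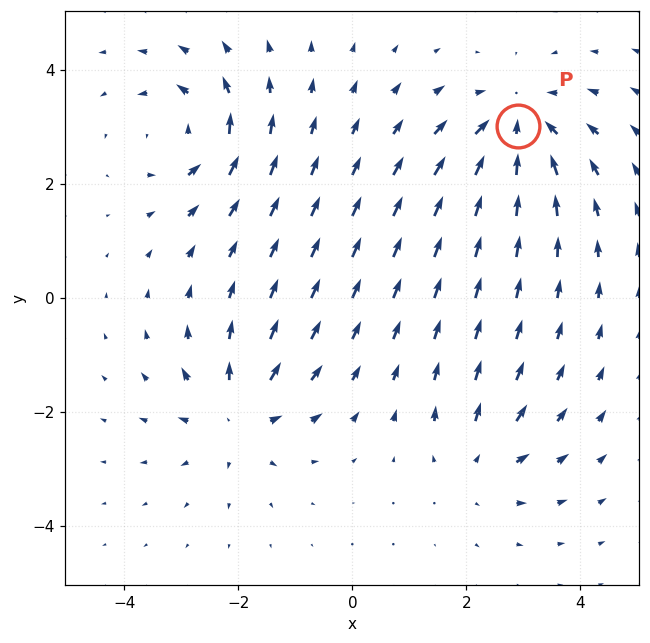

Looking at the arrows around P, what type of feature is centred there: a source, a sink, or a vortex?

At P (2.9, 3.0) the arrows converge inward. Divergence about -5, curl ≈0 — negative divergence with near-zero curl is a sink.

sink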